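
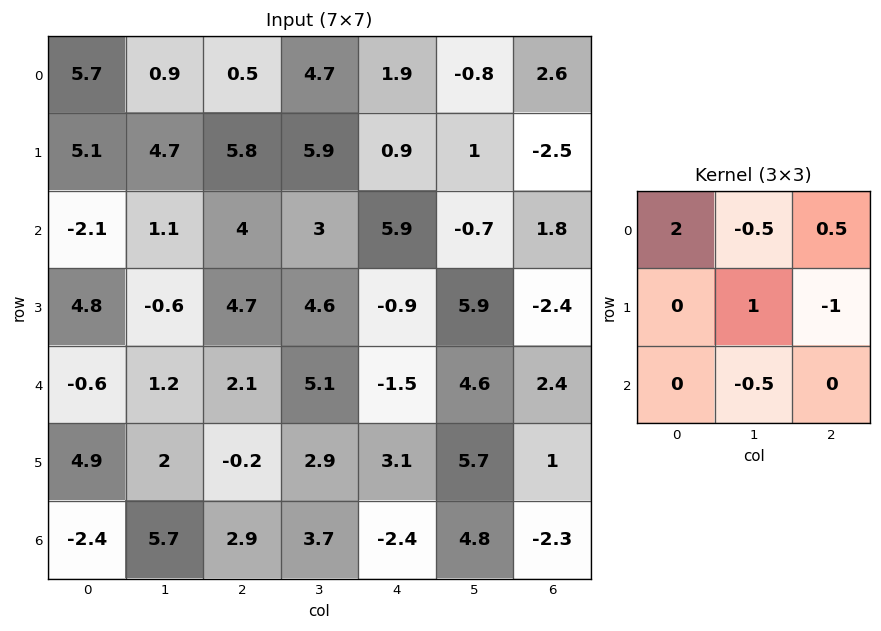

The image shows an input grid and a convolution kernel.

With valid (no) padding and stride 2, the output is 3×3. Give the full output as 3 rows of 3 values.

Output[0,0]: The receptive field on the input at this output position is [5.7 0.9 0.5 / 5.1 4.7 5.8 / -2.1 1.1 4]. Elementwise product with the kernel and sum: 5.7·2 + 0.9·-0.5 + 0.5·0.5 + 4.7·1 + 5.8·-1 + 1.1·-0.5.

9.55 3.1 9.35
-8.65 12.4 19.05
-1.4 -1.15 -1.8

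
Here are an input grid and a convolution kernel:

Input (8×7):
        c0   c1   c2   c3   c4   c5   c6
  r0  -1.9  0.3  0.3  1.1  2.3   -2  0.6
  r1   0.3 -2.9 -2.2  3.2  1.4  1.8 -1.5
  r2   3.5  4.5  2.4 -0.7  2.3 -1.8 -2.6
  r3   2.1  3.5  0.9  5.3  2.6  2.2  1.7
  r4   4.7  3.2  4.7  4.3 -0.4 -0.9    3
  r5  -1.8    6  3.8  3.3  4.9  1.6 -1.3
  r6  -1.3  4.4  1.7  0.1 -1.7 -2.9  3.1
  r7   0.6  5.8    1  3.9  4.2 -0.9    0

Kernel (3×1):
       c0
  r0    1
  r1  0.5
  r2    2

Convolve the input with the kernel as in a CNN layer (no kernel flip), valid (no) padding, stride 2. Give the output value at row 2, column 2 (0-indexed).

The receptive field on the input at this output position is [-0.4 / 4.9 / -1.7]. Elementwise product with the kernel and sum: -0.4·1 + 4.9·0.5 + -1.7·2.

-1.35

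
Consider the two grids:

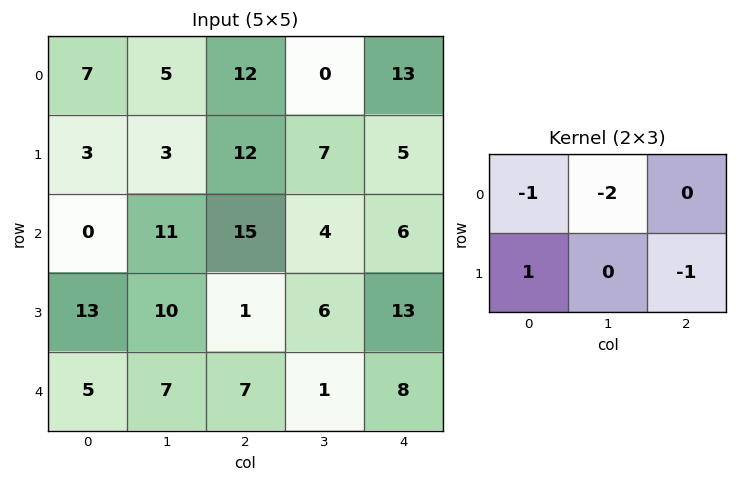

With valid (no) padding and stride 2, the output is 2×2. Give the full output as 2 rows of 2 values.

Output[0,0]: The receptive field on the input at this output position is [7 5 12 / 3 3 12]. Elementwise product with the kernel and sum: 7·-1 + 5·-2 + 3·1 + 12·-1.
Output[0,1]: The receptive field on the input at this output position is [12 0 13 / 12 7 5]. Elementwise product with the kernel and sum: 12·-1 + 0·-2 + 12·1 + 5·-1.

-26 -5
-10 -35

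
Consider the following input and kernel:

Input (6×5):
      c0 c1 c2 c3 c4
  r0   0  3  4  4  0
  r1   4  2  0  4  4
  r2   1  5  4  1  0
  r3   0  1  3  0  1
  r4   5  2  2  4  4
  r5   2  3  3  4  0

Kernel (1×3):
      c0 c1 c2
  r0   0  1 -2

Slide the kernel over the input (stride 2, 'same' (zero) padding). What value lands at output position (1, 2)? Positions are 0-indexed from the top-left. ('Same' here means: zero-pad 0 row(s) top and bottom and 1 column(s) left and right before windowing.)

The receptive field on the zero-padded input at this output position is [1 0 0]. Elementwise product with the kernel and sum: 0·1 + 0·-2.

0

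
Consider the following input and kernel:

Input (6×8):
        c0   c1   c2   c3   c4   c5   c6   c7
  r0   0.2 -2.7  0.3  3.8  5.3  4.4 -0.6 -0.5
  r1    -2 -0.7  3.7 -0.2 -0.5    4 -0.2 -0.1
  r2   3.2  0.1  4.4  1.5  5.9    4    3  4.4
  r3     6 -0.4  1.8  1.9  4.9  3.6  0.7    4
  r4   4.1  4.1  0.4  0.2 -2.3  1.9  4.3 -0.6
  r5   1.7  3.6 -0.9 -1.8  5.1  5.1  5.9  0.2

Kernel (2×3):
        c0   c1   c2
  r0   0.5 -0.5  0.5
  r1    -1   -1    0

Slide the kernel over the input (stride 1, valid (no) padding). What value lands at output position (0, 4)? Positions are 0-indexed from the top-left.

-3.35

The receptive field on the input at this output position is [5.3 4.4 -0.6 / -0.5 4 -0.2]. Elementwise product with the kernel and sum: 5.3·0.5 + 4.4·-0.5 + -0.6·0.5 + -0.5·-1 + 4·-1.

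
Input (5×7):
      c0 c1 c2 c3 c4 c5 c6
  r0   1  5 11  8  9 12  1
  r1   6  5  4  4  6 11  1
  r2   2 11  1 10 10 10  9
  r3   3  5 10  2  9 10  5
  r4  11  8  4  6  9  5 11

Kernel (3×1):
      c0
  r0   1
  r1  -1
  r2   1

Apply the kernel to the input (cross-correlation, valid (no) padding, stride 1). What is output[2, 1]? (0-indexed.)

The receptive field on the input at this output position is [11 / 5 / 8]. Elementwise product with the kernel and sum: 11·1 + 5·-1 + 8·1.

14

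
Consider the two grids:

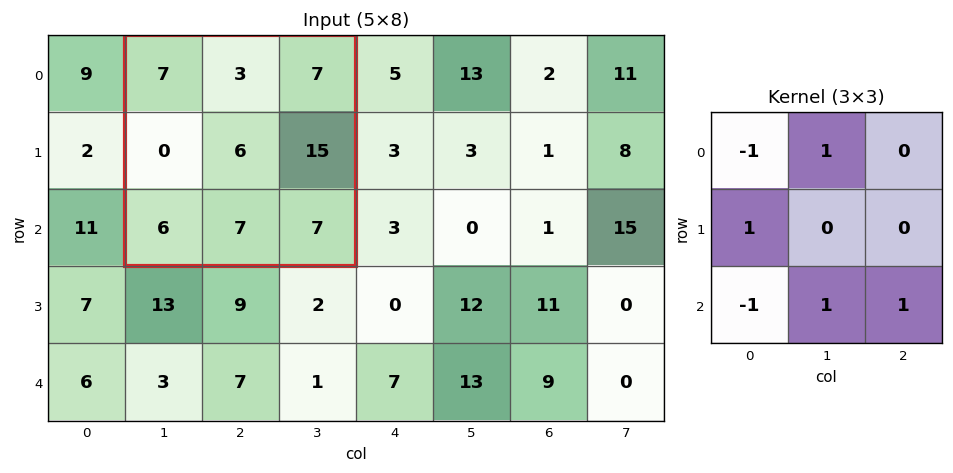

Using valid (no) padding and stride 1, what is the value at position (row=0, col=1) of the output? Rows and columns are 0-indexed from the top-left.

The receptive field on the input at this output position is [7 3 7 / 0 6 15 / 6 7 7]. Elementwise product with the kernel and sum: 7·-1 + 3·1 + 0·1 + 6·-1 + 7·1 + 7·1.

4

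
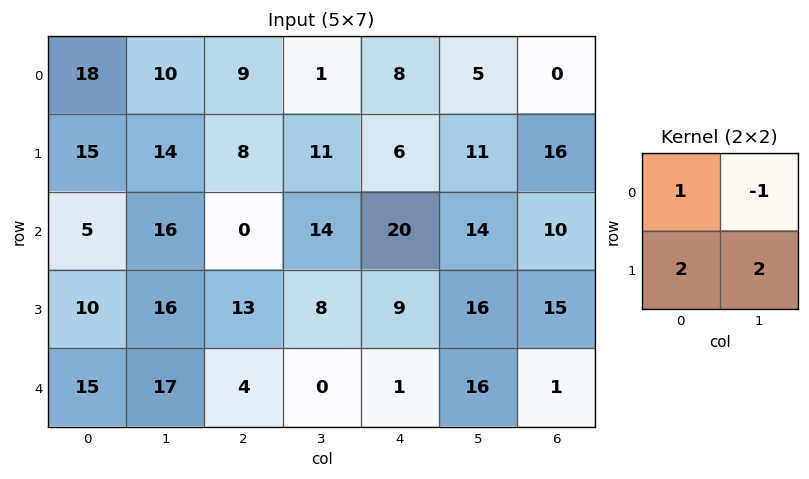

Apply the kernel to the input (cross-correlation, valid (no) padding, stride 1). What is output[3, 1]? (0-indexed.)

45

The receptive field on the input at this output position is [16 13 / 17 4]. Elementwise product with the kernel and sum: 16·1 + 13·-1 + 17·2 + 4·2.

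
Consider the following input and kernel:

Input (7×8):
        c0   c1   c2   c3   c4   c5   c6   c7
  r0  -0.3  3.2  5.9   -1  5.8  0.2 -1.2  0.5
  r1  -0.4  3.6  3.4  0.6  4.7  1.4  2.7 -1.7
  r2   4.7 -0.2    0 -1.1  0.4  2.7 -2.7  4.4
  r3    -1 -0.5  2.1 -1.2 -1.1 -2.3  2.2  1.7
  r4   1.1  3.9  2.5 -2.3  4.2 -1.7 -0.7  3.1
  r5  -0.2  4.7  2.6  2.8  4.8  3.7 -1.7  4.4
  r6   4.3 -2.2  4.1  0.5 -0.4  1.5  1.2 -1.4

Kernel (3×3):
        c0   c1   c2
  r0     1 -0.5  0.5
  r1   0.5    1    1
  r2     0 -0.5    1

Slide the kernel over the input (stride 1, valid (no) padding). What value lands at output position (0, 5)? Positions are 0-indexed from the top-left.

The receptive field on the input at this output position is [0.2 -1.2 0.5 / 1.4 2.7 -1.7 / 2.7 -2.7 4.4]. Elementwise product with the kernel and sum: 0.2·1 + -1.2·-0.5 + 0.5·0.5 + 1.4·0.5 + 2.7·1 + -1.7·1 + -2.7·-0.5 + 4.4·1.

8.5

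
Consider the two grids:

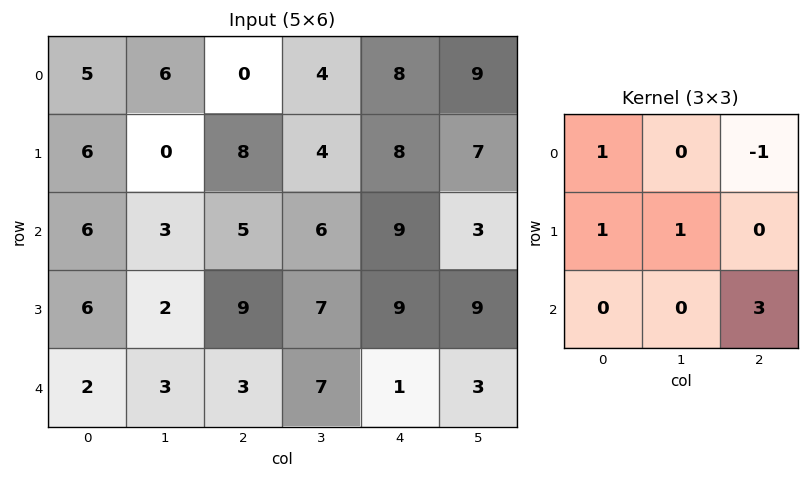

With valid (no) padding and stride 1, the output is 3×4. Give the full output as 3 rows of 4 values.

26 28 31 16
34 25 38 39
18 29 15 28

Output[0,0]: The receptive field on the input at this output position is [5 6 0 / 6 0 8 / 6 3 5]. Elementwise product with the kernel and sum: 5·1 + 0·-1 + 6·1 + 0·1 + 5·3.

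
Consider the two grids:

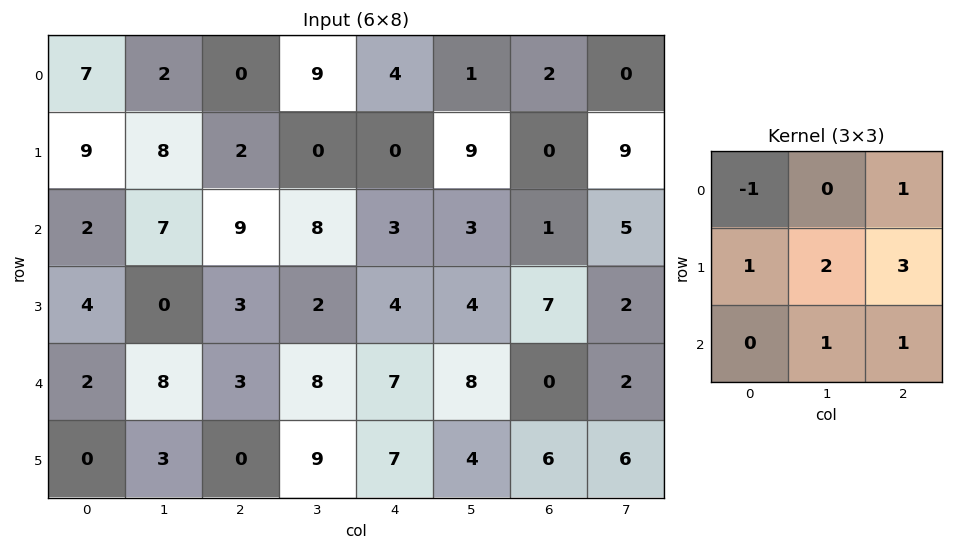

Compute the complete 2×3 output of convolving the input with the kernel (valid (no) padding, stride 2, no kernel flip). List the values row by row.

Output[0,0]: The receptive field on the input at this output position is [7 2 0 / 9 8 2 / 2 7 9]. Elementwise product with the kernel and sum: 7·-1 + 0·1 + 9·1 + 8·2 + 2·3 + 7·1 + 9·1.
Output[0,1]: The receptive field on the input at this output position is [0 9 4 / 2 0 0 / 9 8 3]. Elementwise product with the kernel and sum: 0·-1 + 4·1 + 2·1 + 0·2 + 0·3 + 8·1 + 3·1.

40 17 20
31 28 39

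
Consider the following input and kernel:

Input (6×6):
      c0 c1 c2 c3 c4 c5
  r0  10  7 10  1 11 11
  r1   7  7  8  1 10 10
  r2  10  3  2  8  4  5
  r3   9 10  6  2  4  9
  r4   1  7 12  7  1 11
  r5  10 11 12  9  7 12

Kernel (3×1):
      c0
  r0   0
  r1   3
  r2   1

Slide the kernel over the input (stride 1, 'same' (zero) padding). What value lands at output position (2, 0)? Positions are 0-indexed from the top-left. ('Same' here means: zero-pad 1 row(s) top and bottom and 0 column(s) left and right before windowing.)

The receptive field on the zero-padded input at this output position is [7 / 10 / 9]. Elementwise product with the kernel and sum: 10·3 + 9·1.

39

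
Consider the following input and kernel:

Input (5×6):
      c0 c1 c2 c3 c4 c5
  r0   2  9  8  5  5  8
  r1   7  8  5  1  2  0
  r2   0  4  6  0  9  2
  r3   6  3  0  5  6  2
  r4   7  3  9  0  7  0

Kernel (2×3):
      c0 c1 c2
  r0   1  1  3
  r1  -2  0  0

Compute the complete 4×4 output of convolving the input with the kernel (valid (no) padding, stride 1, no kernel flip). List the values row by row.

21 16 18 32
30 8 0 3
10 4 33 5
-5 12 5 17

Output[0,0]: The receptive field on the input at this output position is [2 9 8 / 7 8 5]. Elementwise product with the kernel and sum: 2·1 + 9·1 + 8·3 + 7·-2.
Output[0,1]: The receptive field on the input at this output position is [9 8 5 / 8 5 1]. Elementwise product with the kernel and sum: 9·1 + 8·1 + 5·3 + 8·-2.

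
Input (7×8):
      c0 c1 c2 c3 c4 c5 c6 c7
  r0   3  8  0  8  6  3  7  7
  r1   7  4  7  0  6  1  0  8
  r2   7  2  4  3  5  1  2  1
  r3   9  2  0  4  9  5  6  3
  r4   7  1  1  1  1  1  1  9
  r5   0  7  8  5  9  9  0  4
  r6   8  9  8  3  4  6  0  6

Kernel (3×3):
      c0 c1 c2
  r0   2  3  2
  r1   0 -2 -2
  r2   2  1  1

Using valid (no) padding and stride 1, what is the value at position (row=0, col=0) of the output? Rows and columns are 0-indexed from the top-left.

The receptive field on the input at this output position is [3 8 0 / 7 4 7 / 7 2 4]. Elementwise product with the kernel and sum: 3·2 + 8·3 + 0·2 + 4·-2 + 7·-2 + 7·2 + 2·1 + 4·1.

28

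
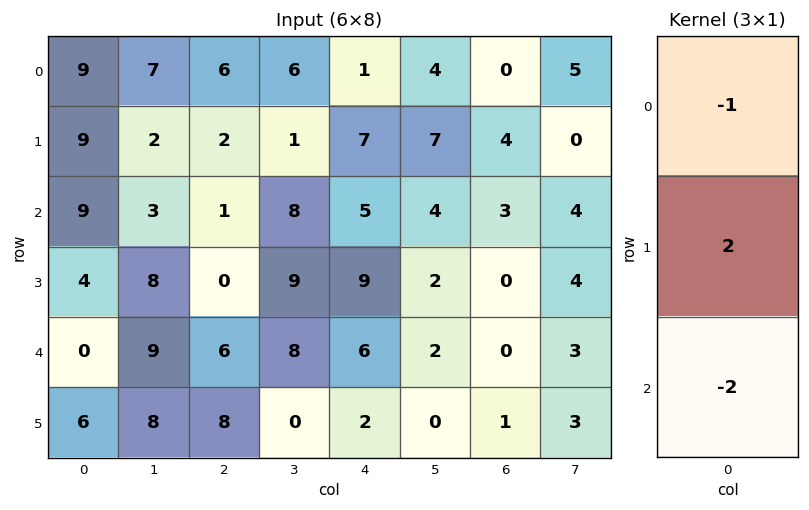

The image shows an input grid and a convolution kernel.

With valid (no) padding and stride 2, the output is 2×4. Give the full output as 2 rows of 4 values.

Output[0,0]: The receptive field on the input at this output position is [9 / 9 / 9]. Elementwise product with the kernel and sum: 9·-1 + 9·2 + 9·-2.

-9 -4 3 2
-1 -13 1 -3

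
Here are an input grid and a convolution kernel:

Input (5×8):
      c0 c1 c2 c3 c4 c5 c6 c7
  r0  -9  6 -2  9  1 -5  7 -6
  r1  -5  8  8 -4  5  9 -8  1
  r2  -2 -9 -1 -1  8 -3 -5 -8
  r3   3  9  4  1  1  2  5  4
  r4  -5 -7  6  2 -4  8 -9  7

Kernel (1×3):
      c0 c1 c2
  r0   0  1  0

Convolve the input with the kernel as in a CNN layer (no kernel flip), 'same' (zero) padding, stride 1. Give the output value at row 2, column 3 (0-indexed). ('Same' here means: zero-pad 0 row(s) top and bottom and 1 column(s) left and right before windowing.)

The receptive field on the zero-padded input at this output position is [-1 -1 8]. Elementwise product with the kernel and sum: -1·1.

-1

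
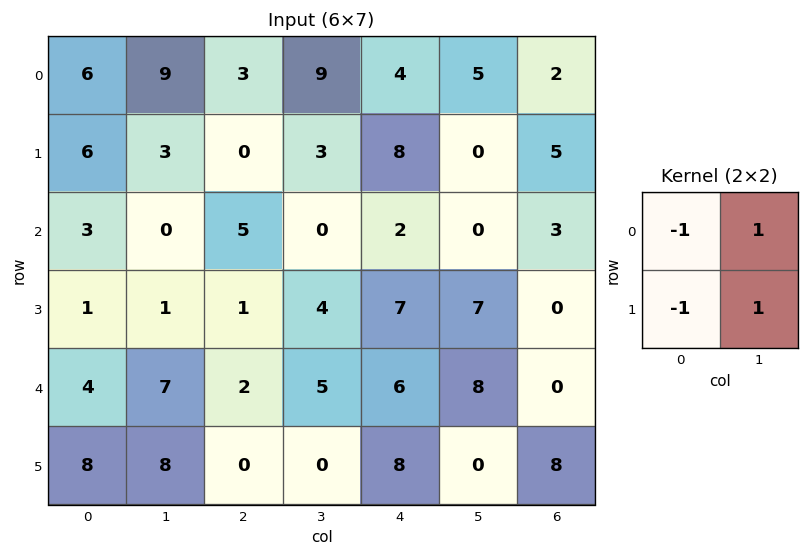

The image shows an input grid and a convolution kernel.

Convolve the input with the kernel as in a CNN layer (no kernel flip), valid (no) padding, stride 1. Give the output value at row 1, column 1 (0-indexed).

2

The receptive field on the input at this output position is [3 0 / 0 5]. Elementwise product with the kernel and sum: 3·-1 + 0·1 + 0·-1 + 5·1.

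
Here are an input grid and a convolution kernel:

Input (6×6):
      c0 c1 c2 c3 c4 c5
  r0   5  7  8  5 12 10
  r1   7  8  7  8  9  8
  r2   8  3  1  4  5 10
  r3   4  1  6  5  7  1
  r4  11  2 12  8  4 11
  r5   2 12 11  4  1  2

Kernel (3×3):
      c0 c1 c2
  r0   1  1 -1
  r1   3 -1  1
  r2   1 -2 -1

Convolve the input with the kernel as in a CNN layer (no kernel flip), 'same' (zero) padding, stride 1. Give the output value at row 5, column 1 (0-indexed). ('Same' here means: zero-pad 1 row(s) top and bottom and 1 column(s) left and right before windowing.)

The receptive field on the zero-padded input at this output position is [11 2 12 / 2 12 11 / 0 0 0]. Elementwise product with the kernel and sum: 11·1 + 2·1 + 12·-1 + 2·3 + 12·-1 + 11·1 + 0·1 + 0·-2 + 0·-1.

6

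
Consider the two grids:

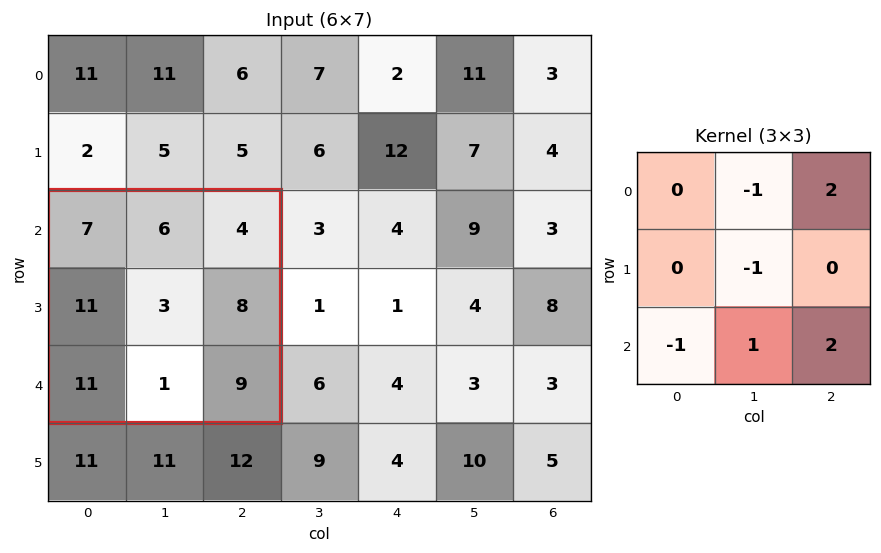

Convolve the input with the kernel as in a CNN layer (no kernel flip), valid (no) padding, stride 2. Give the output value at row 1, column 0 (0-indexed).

7

The receptive field on the input at this output position is [7 6 4 / 11 3 8 / 11 1 9]. Elementwise product with the kernel and sum: 6·-1 + 4·2 + 3·-1 + 11·-1 + 1·1 + 9·2.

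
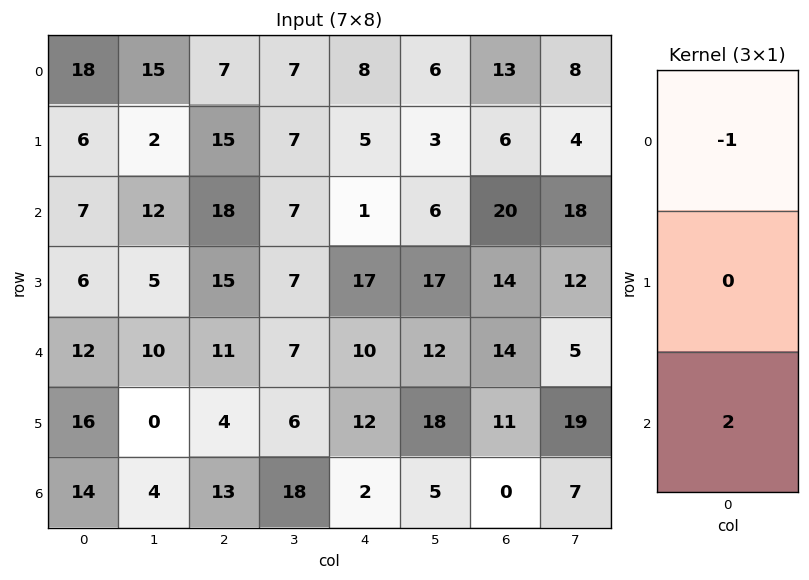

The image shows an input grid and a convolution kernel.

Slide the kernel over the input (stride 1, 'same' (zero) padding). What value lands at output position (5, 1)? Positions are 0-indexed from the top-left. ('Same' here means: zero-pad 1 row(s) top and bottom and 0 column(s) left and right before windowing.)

The receptive field on the zero-padded input at this output position is [10 / 0 / 4]. Elementwise product with the kernel and sum: 10·-1 + 4·2.

-2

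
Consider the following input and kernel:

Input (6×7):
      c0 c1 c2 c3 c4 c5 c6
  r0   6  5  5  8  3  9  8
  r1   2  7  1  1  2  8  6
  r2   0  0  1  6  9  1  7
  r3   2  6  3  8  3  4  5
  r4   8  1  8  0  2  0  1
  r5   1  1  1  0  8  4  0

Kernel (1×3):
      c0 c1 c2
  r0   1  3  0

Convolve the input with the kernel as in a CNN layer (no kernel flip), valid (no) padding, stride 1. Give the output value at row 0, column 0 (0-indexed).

The receptive field on the input at this output position is [6 5 5]. Elementwise product with the kernel and sum: 6·1 + 5·3.

21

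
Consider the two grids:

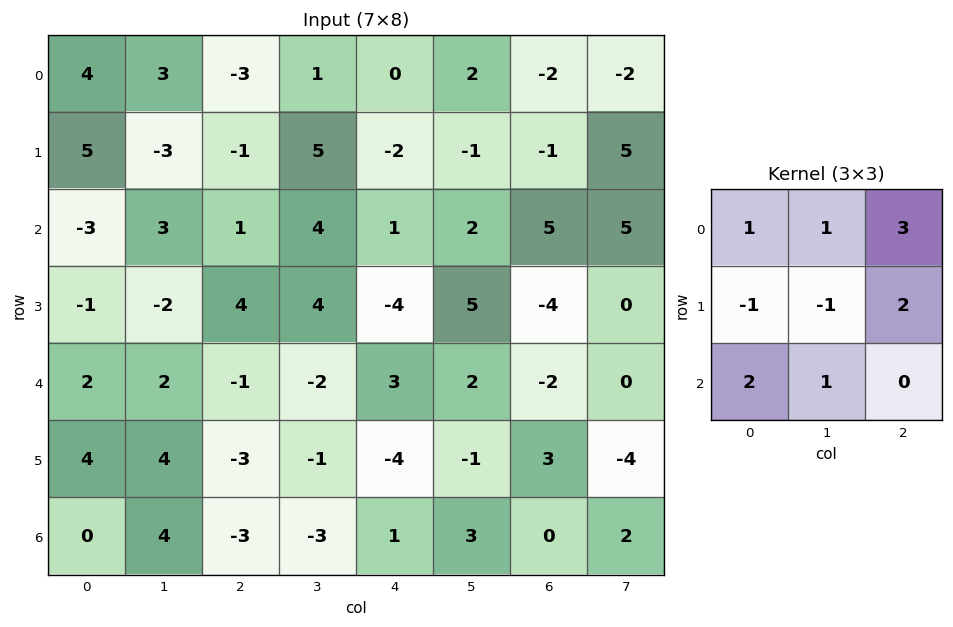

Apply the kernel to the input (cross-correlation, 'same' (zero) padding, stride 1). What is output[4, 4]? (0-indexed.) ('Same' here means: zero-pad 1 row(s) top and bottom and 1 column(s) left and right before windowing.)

12

The receptive field on the zero-padded input at this output position is [4 -4 5 / -2 3 2 / -1 -4 -1]. Elementwise product with the kernel and sum: 4·1 + -4·1 + 5·3 + -2·-1 + 3·-1 + 2·2 + -1·2 + -4·1.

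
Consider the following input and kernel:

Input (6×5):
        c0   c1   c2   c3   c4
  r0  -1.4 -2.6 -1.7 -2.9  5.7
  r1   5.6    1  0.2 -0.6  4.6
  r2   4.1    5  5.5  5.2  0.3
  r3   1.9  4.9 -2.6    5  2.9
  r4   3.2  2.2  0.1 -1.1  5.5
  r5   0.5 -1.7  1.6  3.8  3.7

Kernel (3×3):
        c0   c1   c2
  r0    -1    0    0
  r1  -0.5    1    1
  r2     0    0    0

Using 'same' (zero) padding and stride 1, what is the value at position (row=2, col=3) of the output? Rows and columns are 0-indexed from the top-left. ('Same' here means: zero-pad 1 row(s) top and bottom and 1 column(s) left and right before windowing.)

The receptive field on the zero-padded input at this output position is [0.2 -0.6 4.6 / 5.5 5.2 0.3 / -2.6 5 2.9]. Elementwise product with the kernel and sum: 0.2·-1 + 5.5·-0.5 + 5.2·1 + 0.3·1.

2.55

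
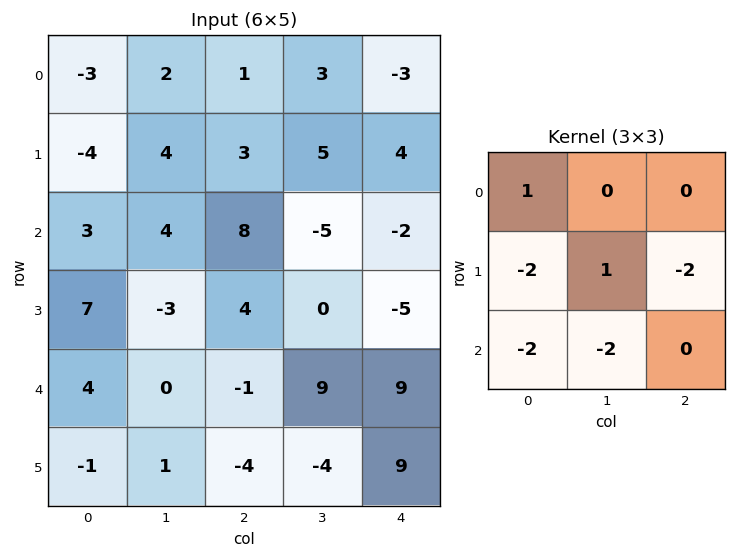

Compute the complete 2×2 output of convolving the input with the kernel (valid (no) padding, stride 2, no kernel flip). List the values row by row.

Output[0,0]: The receptive field on the input at this output position is [-3 2 1 / -4 4 3 / 3 4 8]. Elementwise product with the kernel and sum: -3·1 + -4·-2 + 4·1 + 3·-2 + 3·-2 + 4·-2.

-11 -14
-30 -6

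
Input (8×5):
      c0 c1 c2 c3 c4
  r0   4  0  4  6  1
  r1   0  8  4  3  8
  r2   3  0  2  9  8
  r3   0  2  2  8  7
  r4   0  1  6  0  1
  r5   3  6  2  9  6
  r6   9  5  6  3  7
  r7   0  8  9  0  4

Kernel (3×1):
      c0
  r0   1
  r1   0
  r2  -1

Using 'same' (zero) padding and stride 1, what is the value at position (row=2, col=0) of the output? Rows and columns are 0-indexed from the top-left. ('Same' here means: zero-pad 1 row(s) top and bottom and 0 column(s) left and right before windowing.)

0

The receptive field on the zero-padded input at this output position is [0 / 3 / 0]. Elementwise product with the kernel and sum: 0·1 + 0·-1.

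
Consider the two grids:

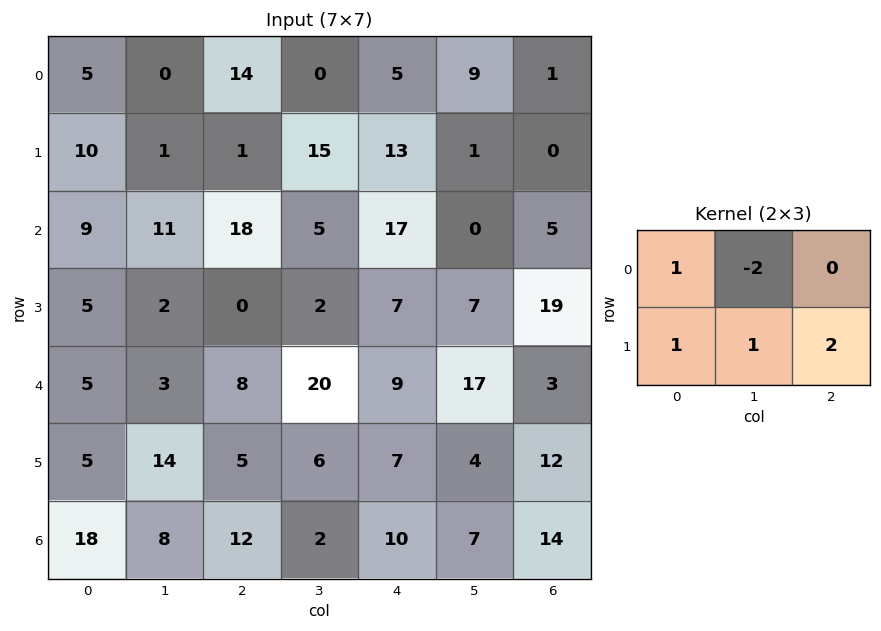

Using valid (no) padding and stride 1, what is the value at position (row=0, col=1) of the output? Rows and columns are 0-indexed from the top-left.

The receptive field on the input at this output position is [0 14 0 / 1 1 15]. Elementwise product with the kernel and sum: 0·1 + 14·-2 + 1·1 + 1·1 + 15·2.

4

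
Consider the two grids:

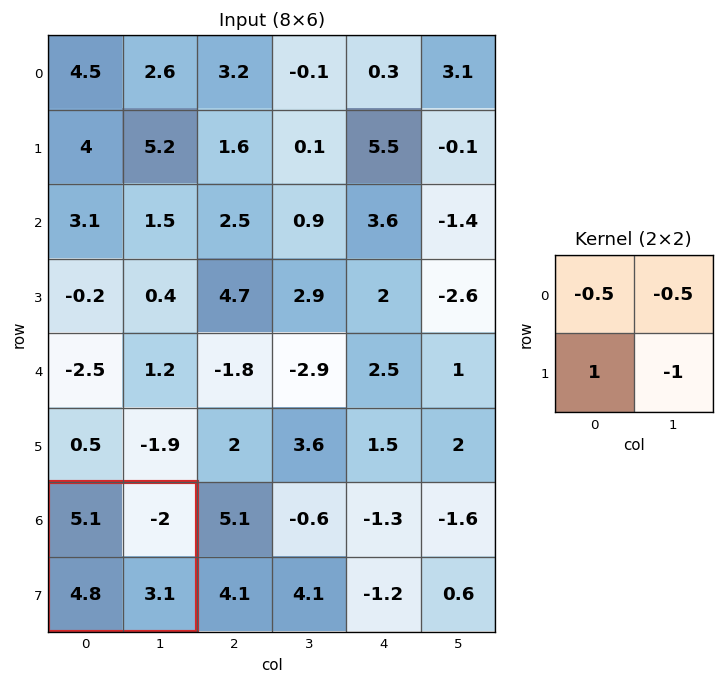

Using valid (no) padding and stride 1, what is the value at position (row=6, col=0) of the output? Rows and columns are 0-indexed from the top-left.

The receptive field on the input at this output position is [5.1 -2 / 4.8 3.1]. Elementwise product with the kernel and sum: 5.1·-0.5 + -2·-0.5 + 4.8·1 + 3.1·-1.

0.15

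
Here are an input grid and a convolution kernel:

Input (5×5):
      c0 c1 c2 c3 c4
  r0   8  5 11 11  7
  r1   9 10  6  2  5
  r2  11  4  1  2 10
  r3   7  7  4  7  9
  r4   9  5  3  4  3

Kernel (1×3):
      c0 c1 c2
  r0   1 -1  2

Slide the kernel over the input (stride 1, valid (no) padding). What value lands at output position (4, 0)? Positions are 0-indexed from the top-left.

10

The receptive field on the input at this output position is [9 5 3]. Elementwise product with the kernel and sum: 9·1 + 5·-1 + 3·2.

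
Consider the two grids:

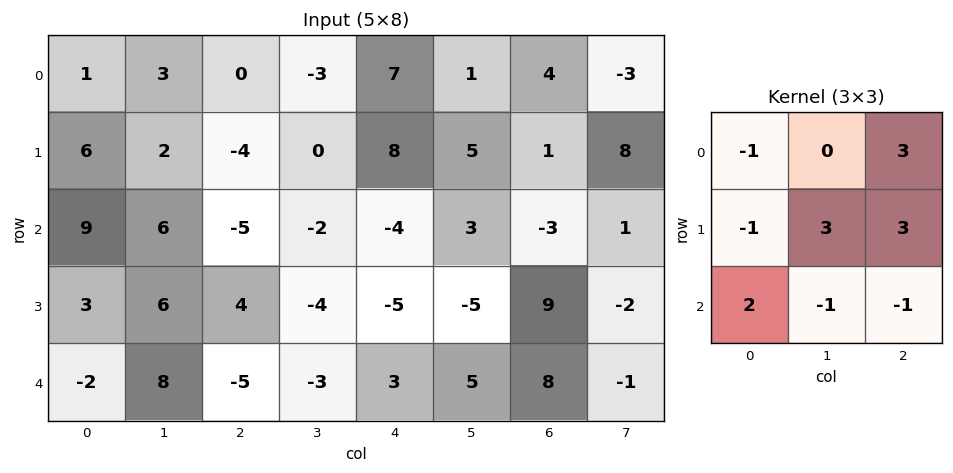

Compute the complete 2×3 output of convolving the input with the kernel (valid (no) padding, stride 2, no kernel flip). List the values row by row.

Output[0,0]: The receptive field on the input at this output position is [1 3 0 / 6 2 -4 / 9 6 -5]. Elementwise product with the kernel and sum: 1·-1 + 0·3 + 6·-1 + 2·3 + -4·3 + 9·2 + 6·-1 + -5·-1.

4 45 7
-4 -48 5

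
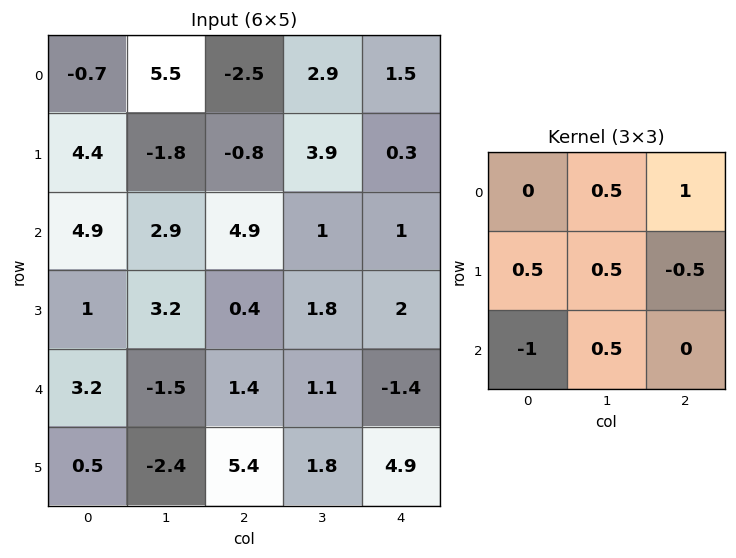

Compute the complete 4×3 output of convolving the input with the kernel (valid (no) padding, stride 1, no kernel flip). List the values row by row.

-1.5 -2.05 -0.05
0.35 3.9 5.2
4.3 6.55 0.75
0.45 6.5 0.35

Output[0,0]: The receptive field on the input at this output position is [-0.7 5.5 -2.5 / 4.4 -1.8 -0.8 / 4.9 2.9 4.9]. Elementwise product with the kernel and sum: 5.5·0.5 + -2.5·1 + 4.4·0.5 + -1.8·0.5 + -0.8·-0.5 + 4.9·-1 + 2.9·0.5.
Output[0,1]: The receptive field on the input at this output position is [5.5 -2.5 2.9 / -1.8 -0.8 3.9 / 2.9 4.9 1]. Elementwise product with the kernel and sum: -2.5·0.5 + 2.9·1 + -1.8·0.5 + -0.8·0.5 + 3.9·-0.5 + 2.9·-1 + 4.9·0.5.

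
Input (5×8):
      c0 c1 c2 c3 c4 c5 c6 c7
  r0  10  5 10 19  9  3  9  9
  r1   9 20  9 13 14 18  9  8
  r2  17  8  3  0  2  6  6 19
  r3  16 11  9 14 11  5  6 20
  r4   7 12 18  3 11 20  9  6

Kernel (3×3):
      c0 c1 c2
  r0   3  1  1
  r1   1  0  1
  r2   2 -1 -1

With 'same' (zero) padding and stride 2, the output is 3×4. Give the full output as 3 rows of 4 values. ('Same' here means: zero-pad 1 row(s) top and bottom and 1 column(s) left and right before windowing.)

-24 42 16 31
10 89 89 80
39 71 81 67

Output[0,0]: The receptive field on the zero-padded input at this output position is [0 0 0 / 0 10 5 / 0 9 20]. Elementwise product with the kernel and sum: 0·3 + 0·1 + 0·1 + 0·1 + 5·1 + 0·2 + 9·-1 + 20·-1.
Output[0,1]: The receptive field on the zero-padded input at this output position is [0 0 0 / 5 10 19 / 20 9 13]. Elementwise product with the kernel and sum: 0·3 + 0·1 + 0·1 + 5·1 + 19·1 + 20·2 + 9·-1 + 13·-1.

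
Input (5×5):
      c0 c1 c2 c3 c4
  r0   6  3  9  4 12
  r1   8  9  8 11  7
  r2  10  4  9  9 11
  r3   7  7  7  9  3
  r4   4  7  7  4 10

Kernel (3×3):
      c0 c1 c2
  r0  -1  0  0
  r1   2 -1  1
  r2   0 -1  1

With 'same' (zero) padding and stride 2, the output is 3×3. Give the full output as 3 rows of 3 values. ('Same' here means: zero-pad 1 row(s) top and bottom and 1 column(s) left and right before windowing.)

Output[0,0]: The receptive field on the zero-padded input at this output position is [0 0 0 / 0 6 3 / 0 8 9]. Elementwise product with the kernel and sum: 0·-1 + 0·2 + 6·-1 + 3·1 + 8·-1 + 9·1.
Output[0,1]: The receptive field on the zero-padded input at this output position is [0 0 0 / 3 9 4 / 9 8 11]. Elementwise product with the kernel and sum: 0·-1 + 3·2 + 9·-1 + 4·1 + 8·-1 + 11·1.

-2 4 -11
-6 1 -7
3 4 -11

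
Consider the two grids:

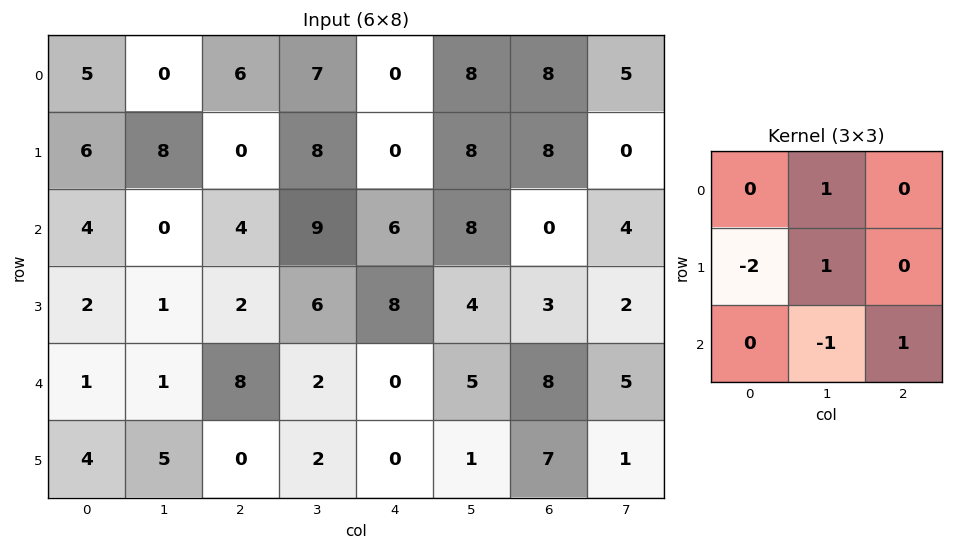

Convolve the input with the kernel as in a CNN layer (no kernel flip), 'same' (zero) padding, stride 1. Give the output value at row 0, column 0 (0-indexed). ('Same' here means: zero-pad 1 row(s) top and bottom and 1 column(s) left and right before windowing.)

7

The receptive field on the zero-padded input at this output position is [0 0 0 / 0 5 0 / 0 6 8]. Elementwise product with the kernel and sum: 0·1 + 0·-2 + 5·1 + 6·-1 + 8·1.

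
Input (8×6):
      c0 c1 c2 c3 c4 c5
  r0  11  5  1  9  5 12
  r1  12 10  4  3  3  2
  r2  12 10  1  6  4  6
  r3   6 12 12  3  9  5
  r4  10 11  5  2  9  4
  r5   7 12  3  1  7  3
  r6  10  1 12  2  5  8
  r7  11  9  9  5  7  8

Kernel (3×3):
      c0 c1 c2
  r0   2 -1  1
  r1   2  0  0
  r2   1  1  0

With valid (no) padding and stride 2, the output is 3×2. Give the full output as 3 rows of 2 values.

Output[0,0]: The receptive field on the input at this output position is [11 5 1 / 12 10 4 / 12 10 1]. Elementwise product with the kernel and sum: 11·2 + 5·-1 + 1·1 + 12·2 + 12·1 + 10·1.
Output[0,1]: The receptive field on the input at this output position is [1 9 5 / 4 3 3 / 1 6 4]. Elementwise product with the kernel and sum: 1·2 + 9·-1 + 5·1 + 4·2 + 1·1 + 6·1.

64 13
48 31
39 37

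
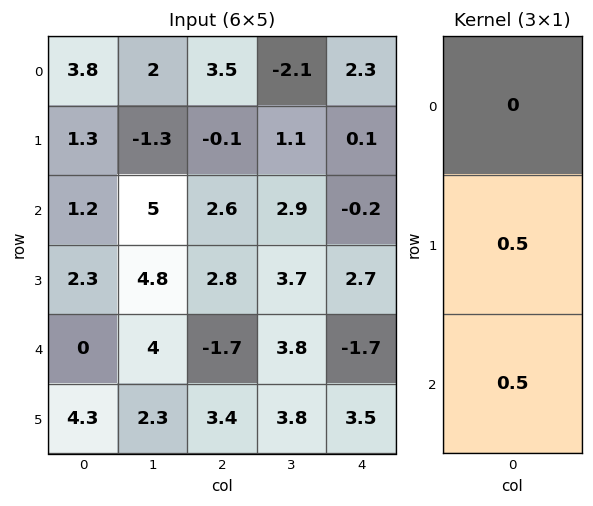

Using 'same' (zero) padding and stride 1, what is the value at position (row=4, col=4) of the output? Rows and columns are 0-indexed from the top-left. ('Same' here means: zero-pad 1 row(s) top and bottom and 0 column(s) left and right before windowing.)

0.9

The receptive field on the zero-padded input at this output position is [2.7 / -1.7 / 3.5]. Elementwise product with the kernel and sum: -1.7·0.5 + 3.5·0.5.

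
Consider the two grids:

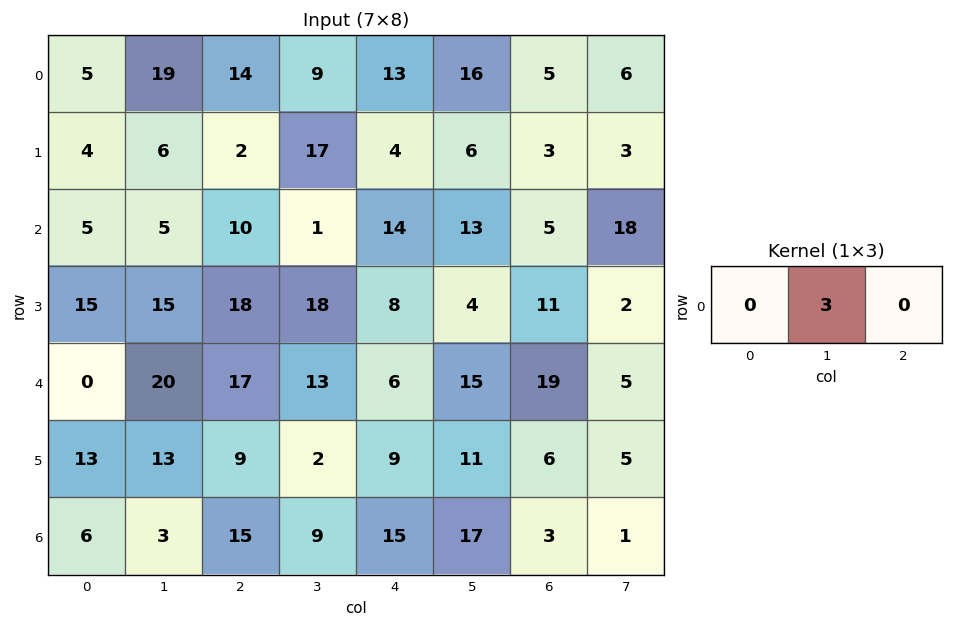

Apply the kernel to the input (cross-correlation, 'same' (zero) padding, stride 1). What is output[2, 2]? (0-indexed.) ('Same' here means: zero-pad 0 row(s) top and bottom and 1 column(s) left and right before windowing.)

The receptive field on the zero-padded input at this output position is [5 10 1]. Elementwise product with the kernel and sum: 10·3.

30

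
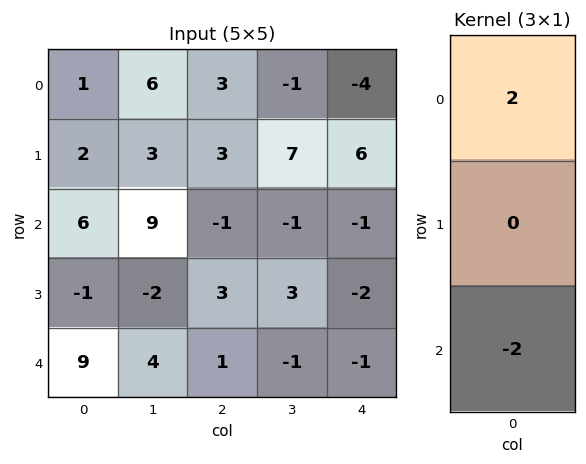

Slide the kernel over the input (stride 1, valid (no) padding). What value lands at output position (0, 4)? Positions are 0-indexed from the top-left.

-6

The receptive field on the input at this output position is [-4 / 6 / -1]. Elementwise product with the kernel and sum: -4·2 + -1·-2.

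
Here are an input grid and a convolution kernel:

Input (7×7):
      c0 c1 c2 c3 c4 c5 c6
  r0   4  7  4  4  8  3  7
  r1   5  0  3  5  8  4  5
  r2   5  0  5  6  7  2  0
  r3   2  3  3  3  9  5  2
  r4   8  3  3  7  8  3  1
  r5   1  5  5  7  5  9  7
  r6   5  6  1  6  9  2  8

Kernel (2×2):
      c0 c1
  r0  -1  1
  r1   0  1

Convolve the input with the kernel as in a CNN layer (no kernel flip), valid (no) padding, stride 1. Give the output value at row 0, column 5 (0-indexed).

9

The receptive field on the input at this output position is [3 7 / 4 5]. Elementwise product with the kernel and sum: 3·-1 + 7·1 + 5·1.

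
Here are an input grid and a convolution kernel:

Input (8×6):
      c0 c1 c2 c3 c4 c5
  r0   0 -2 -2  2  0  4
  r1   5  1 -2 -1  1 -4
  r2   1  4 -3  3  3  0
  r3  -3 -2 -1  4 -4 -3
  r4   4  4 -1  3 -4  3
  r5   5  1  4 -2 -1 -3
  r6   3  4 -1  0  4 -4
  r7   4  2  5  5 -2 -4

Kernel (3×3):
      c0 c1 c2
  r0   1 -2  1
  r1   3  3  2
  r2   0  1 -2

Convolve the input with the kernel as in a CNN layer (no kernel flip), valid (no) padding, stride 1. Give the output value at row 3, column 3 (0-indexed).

The receptive field on the input at this output position is [4 -4 -3 / 3 -4 3 / -2 -1 -3]. Elementwise product with the kernel and sum: 4·1 + -4·-2 + -3·1 + 3·3 + -4·3 + 3·2 + -1·1 + -3·-2.

17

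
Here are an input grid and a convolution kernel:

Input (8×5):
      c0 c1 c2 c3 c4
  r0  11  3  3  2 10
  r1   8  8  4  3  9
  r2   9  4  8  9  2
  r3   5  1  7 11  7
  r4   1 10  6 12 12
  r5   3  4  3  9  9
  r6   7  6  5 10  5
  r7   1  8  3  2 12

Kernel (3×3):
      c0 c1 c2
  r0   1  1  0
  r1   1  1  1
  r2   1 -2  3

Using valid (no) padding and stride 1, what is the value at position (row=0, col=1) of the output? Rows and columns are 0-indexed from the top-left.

36

The receptive field on the input at this output position is [3 3 2 / 8 4 3 / 4 8 9]. Elementwise product with the kernel and sum: 3·1 + 3·1 + 8·1 + 4·1 + 3·1 + 4·1 + 8·-2 + 9·3.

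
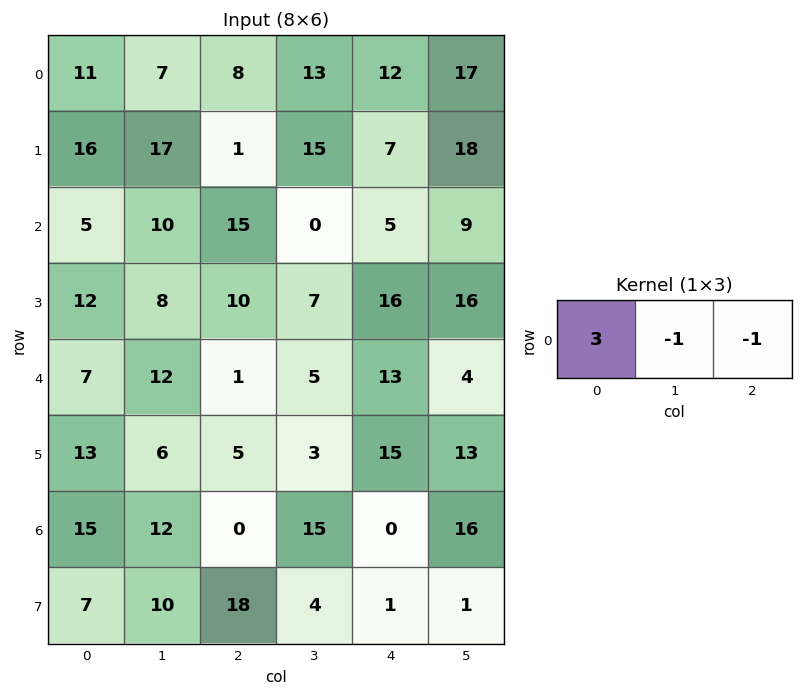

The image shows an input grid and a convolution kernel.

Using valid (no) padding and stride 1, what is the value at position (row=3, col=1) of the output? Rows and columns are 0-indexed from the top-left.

7

The receptive field on the input at this output position is [8 10 7]. Elementwise product with the kernel and sum: 8·3 + 10·-1 + 7·-1.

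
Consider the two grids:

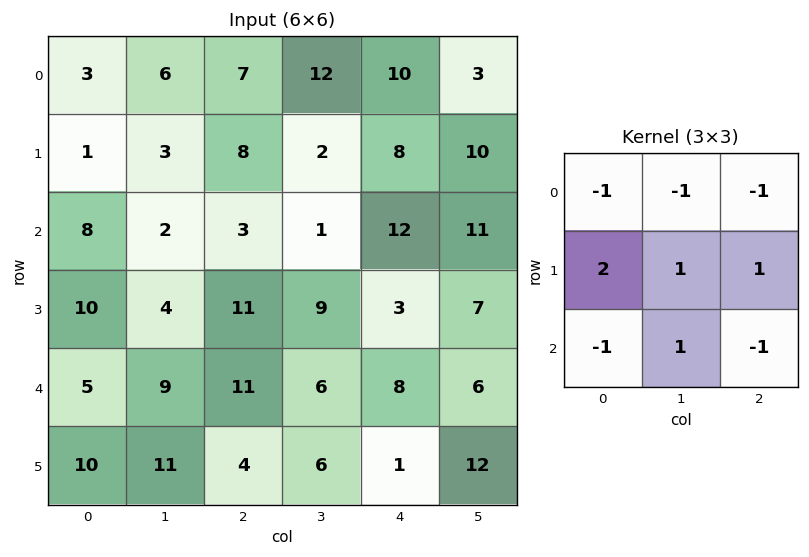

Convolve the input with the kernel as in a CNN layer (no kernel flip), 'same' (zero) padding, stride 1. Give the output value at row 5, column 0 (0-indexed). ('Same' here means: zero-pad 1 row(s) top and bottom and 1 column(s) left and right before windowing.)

The receptive field on the zero-padded input at this output position is [0 5 9 / 0 10 11 / 0 0 0]. Elementwise product with the kernel and sum: 0·-1 + 5·-1 + 9·-1 + 0·2 + 10·1 + 11·1 + 0·-1 + 0·1 + 0·-1.

7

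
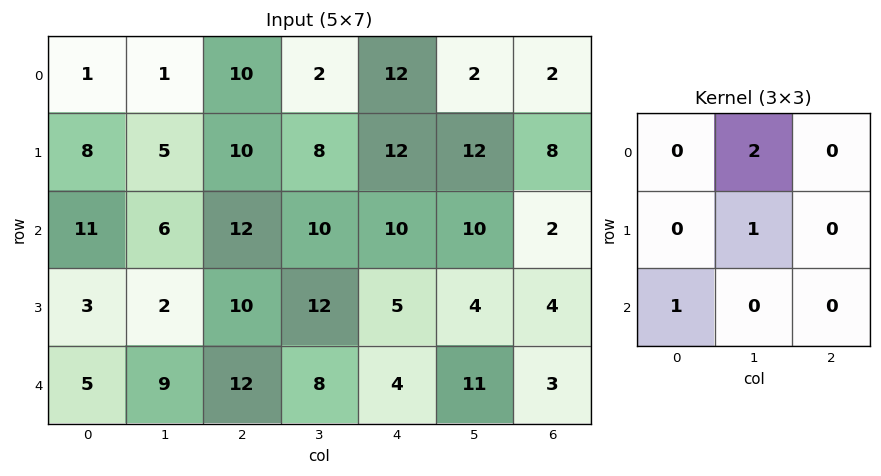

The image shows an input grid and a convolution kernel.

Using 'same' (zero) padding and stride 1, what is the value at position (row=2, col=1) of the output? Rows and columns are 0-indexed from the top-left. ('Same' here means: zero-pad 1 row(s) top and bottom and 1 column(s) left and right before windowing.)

The receptive field on the zero-padded input at this output position is [8 5 10 / 11 6 12 / 3 2 10]. Elementwise product with the kernel and sum: 5·2 + 6·1 + 3·1.

19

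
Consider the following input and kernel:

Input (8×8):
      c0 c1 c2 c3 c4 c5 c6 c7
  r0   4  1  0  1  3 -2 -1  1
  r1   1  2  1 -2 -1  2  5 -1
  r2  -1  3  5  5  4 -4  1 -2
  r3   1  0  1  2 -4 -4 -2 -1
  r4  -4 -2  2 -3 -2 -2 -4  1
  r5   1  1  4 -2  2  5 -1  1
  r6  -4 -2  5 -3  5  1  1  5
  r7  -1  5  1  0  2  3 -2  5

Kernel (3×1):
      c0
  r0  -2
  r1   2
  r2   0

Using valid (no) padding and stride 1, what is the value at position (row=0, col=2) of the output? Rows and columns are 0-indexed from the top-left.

The receptive field on the input at this output position is [0 / 1 / 5]. Elementwise product with the kernel and sum: 0·-2 + 1·2.

2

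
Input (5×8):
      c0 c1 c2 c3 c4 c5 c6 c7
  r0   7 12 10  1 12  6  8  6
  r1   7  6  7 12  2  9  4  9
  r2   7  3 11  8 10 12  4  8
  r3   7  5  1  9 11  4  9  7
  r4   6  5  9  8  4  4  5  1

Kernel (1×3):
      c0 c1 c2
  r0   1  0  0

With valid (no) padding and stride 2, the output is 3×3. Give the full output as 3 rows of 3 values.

7 10 12
7 11 10
6 9 4

Output[0,0]: The receptive field on the input at this output position is [7 12 10]. Elementwise product with the kernel and sum: 7·1.
Output[0,1]: The receptive field on the input at this output position is [10 1 12]. Elementwise product with the kernel and sum: 10·1.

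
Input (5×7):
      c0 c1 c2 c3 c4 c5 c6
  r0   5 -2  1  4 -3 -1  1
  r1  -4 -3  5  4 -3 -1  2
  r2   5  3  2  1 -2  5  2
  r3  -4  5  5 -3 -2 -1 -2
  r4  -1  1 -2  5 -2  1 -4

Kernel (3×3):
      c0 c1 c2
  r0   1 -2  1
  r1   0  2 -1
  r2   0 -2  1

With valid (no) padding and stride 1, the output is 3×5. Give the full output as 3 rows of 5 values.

-5 3 -3 13 -12
6 -19 2 3 9
2 22 -18 12 -16

Output[0,0]: The receptive field on the input at this output position is [5 -2 1 / -4 -3 5 / 5 3 2]. Elementwise product with the kernel and sum: 5·1 + -2·-2 + 1·1 + -3·2 + 5·-1 + 3·-2 + 2·1.
Output[0,1]: The receptive field on the input at this output position is [-2 1 4 / -3 5 4 / 3 2 1]. Elementwise product with the kernel and sum: -2·1 + 1·-2 + 4·1 + 5·2 + 4·-1 + 2·-2 + 1·1.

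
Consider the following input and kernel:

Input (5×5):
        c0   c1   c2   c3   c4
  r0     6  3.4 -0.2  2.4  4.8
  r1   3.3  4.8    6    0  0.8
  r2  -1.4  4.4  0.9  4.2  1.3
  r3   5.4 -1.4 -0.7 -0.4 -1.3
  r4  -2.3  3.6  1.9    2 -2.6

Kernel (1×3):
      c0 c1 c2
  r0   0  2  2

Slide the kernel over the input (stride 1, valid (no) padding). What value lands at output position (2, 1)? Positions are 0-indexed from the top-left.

The receptive field on the input at this output position is [4.4 0.9 4.2]. Elementwise product with the kernel and sum: 0.9·2 + 4.2·2.

10.2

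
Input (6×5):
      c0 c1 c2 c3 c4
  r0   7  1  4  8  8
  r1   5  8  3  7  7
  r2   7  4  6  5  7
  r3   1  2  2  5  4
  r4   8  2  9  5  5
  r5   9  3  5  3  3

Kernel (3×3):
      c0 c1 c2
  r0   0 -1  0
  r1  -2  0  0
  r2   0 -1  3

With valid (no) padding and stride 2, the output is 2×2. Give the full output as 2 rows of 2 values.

Output[0,0]: The receptive field on the input at this output position is [7 1 4 / 5 8 3 / 7 4 6]. Elementwise product with the kernel and sum: 1·-1 + 5·-2 + 4·-1 + 6·3.

3 2
19 1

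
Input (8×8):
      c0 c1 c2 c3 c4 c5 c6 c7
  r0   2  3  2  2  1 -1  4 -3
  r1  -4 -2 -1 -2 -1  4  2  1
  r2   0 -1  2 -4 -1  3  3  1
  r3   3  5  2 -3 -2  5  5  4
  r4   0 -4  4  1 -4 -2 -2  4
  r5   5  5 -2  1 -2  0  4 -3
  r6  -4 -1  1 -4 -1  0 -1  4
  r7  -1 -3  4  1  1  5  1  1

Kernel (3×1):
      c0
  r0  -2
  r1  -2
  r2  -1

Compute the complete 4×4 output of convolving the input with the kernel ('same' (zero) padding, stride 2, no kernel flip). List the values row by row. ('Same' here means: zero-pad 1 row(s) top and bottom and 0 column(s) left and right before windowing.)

Output[0,0]: The receptive field on the zero-padded input at this output position is [0 / 2 / -4]. Elementwise product with the kernel and sum: 0·-2 + 2·-2 + -4·-1.
Output[0,1]: The receptive field on the zero-padded input at this output position is [0 / 2 / -1]. Elementwise product with the kernel and sum: 0·-2 + 2·-2 + -1·-1.

0 -3 -1 -10
5 -4 6 -15
-11 -10 14 -10
-1 -2 5 -7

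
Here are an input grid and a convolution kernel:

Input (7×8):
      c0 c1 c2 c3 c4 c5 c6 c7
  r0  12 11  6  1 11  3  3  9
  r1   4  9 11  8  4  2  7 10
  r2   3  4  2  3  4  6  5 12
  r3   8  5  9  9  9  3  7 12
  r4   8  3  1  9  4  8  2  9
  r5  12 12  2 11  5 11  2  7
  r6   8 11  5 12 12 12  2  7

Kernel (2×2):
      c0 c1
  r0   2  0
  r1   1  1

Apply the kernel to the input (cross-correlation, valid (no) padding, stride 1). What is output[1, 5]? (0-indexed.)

The receptive field on the input at this output position is [2 7 / 6 5]. Elementwise product with the kernel and sum: 2·2 + 6·1 + 5·1.

15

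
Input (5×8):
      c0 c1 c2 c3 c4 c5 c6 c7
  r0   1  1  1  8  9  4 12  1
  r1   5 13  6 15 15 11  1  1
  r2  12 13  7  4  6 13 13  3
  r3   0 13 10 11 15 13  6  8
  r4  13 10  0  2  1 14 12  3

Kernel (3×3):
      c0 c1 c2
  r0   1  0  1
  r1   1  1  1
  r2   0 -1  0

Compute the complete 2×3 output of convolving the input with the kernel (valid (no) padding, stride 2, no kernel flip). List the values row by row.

Output[0,0]: The receptive field on the input at this output position is [1 1 1 / 5 13 6 / 12 13 7]. Elementwise product with the kernel and sum: 1·1 + 1·1 + 5·1 + 13·1 + 6·1 + 13·-1.

13 42 35
32 47 39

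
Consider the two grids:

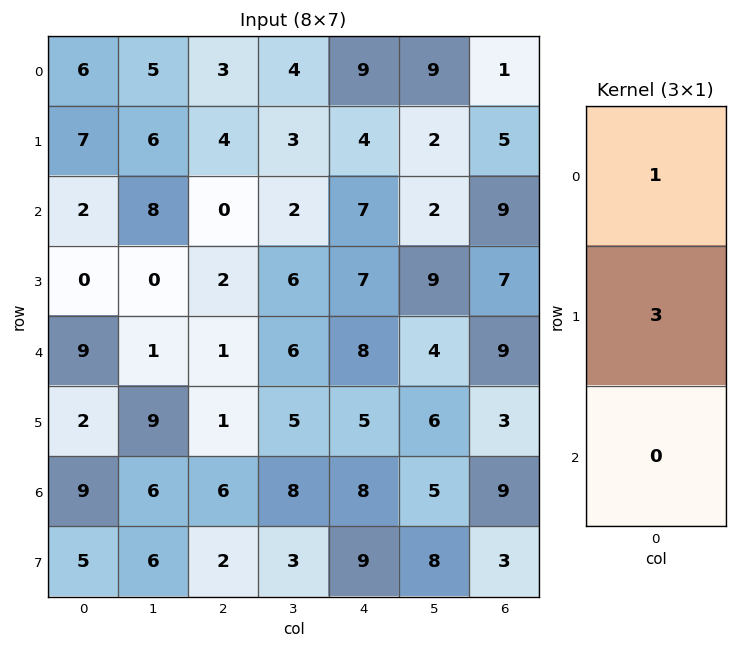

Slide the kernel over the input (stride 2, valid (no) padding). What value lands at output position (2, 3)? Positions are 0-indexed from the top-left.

18

The receptive field on the input at this output position is [9 / 3 / 9]. Elementwise product with the kernel and sum: 9·1 + 3·3.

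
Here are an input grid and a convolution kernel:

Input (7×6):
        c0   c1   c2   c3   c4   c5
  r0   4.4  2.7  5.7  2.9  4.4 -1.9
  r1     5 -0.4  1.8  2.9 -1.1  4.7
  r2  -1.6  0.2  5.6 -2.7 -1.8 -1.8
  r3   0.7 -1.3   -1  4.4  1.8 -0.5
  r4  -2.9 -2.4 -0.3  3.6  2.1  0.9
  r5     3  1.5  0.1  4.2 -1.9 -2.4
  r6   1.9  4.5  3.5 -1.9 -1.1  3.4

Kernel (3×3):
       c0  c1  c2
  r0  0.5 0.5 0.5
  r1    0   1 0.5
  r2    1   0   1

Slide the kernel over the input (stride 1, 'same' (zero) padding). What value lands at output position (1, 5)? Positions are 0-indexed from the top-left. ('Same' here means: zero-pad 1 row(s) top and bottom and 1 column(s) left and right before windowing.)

The receptive field on the zero-padded input at this output position is [4.4 -1.9 0 / -1.1 4.7 0 / -1.8 -1.8 0]. Elementwise product with the kernel and sum: 4.4·0.5 + -1.9·0.5 + 0·0.5 + 4.7·1 + 0·0.5 + -1.8·1 + 0·1.

4.15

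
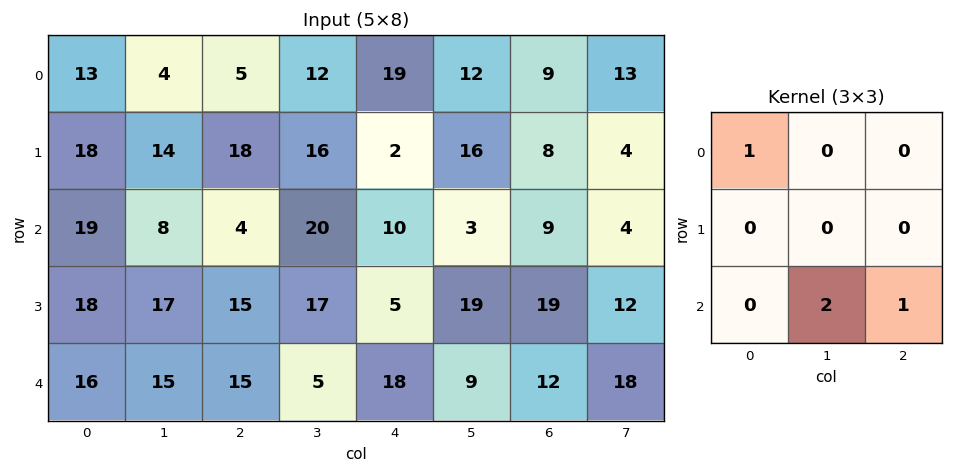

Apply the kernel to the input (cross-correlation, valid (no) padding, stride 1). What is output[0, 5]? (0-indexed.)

The receptive field on the input at this output position is [12 9 13 / 16 8 4 / 3 9 4]. Elementwise product with the kernel and sum: 12·1 + 9·2 + 4·1.

34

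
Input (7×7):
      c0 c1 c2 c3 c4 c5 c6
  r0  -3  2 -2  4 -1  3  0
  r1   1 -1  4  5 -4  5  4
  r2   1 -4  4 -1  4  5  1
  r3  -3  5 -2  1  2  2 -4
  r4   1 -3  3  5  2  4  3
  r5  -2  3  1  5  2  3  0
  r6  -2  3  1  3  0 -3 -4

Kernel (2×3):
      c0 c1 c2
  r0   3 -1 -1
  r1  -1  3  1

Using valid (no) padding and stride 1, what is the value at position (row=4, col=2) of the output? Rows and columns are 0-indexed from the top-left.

The receptive field on the input at this output position is [3 5 2 / 1 5 2]. Elementwise product with the kernel and sum: 3·3 + 5·-1 + 2·-1 + 1·-1 + 5·3 + 2·1.

18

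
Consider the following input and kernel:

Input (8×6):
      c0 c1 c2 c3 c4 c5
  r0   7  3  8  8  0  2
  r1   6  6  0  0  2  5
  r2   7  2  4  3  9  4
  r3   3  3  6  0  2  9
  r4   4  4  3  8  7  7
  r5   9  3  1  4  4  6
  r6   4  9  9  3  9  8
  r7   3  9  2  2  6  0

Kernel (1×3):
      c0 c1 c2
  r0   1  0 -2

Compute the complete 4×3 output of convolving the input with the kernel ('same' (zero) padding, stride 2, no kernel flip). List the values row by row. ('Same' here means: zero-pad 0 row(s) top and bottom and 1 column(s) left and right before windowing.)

Output[0,0]: The receptive field on the zero-padded input at this output position is [0 7 3]. Elementwise product with the kernel and sum: 0·1 + 3·-2.
Output[0,1]: The receptive field on the zero-padded input at this output position is [3 8 8]. Elementwise product with the kernel and sum: 3·1 + 8·-2.

-6 -13 4
-4 -4 -5
-8 -12 -6
-18 3 -13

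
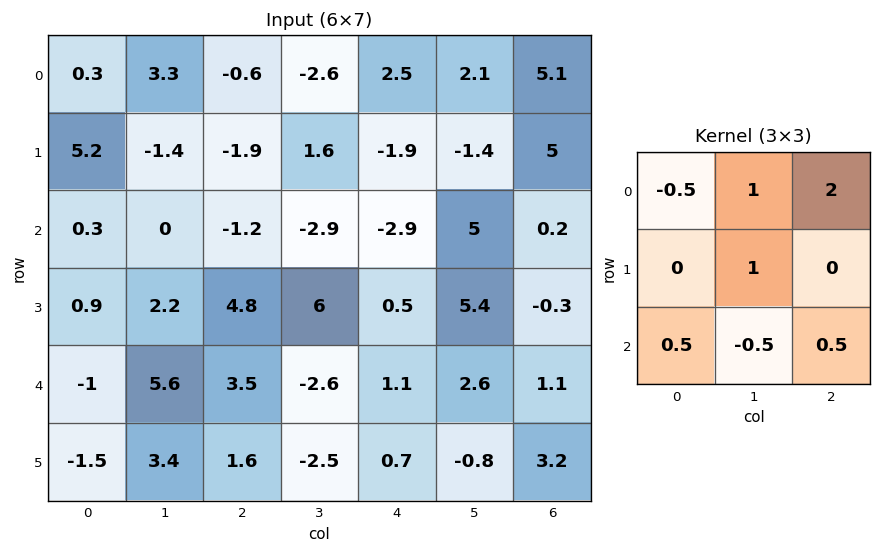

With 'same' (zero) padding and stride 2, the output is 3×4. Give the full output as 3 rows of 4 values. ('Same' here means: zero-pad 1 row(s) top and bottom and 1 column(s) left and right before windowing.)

-3 0.45 3.55 1.9
3.35 2.5 -2.95 8.75
6.75 18.85 7.4 -3.9

Output[0,0]: The receptive field on the zero-padded input at this output position is [0 0 0 / 0 0.3 3.3 / 0 5.2 -1.4]. Elementwise product with the kernel and sum: 0·-0.5 + 0·1 + 0·2 + 0.3·1 + 0·0.5 + 5.2·-0.5 + -1.4·0.5.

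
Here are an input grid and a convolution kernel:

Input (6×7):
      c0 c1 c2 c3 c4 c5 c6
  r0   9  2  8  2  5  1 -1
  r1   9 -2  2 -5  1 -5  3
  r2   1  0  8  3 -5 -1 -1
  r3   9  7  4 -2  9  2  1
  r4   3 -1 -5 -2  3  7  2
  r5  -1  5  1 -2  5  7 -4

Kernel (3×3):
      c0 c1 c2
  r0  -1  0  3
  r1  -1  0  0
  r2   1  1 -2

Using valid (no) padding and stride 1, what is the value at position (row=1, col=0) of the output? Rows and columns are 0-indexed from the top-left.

4

The receptive field on the input at this output position is [9 -2 2 / 1 0 8 / 9 7 4]. Elementwise product with the kernel and sum: 9·-1 + 2·3 + 1·-1 + 9·1 + 7·1 + 4·-2.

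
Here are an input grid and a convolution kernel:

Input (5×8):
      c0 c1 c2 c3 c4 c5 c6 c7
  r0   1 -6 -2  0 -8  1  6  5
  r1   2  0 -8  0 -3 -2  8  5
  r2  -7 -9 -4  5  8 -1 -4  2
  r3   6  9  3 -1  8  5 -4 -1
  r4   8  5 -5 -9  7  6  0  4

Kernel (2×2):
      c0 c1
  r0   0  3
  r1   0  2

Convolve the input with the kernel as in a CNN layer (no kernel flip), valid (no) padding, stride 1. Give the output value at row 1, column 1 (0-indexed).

-32

The receptive field on the input at this output position is [0 -8 / -9 -4]. Elementwise product with the kernel and sum: -8·3 + -4·2.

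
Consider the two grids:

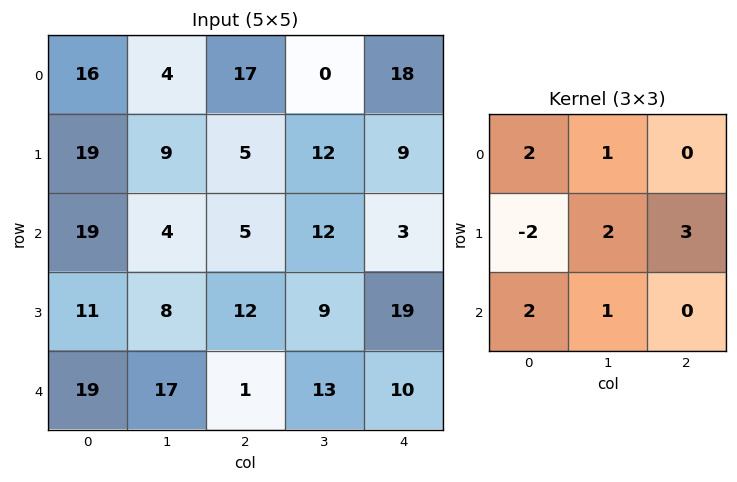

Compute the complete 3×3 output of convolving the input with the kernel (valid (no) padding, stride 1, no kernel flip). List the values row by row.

Output[0,0]: The receptive field on the input at this output position is [16 4 17 / 19 9 5 / 19 4 5]. Elementwise product with the kernel and sum: 16·2 + 4·1 + 19·-2 + 9·2 + 5·3 + 19·2 + 4·1.

73 66 97
62 89 78
127 83 88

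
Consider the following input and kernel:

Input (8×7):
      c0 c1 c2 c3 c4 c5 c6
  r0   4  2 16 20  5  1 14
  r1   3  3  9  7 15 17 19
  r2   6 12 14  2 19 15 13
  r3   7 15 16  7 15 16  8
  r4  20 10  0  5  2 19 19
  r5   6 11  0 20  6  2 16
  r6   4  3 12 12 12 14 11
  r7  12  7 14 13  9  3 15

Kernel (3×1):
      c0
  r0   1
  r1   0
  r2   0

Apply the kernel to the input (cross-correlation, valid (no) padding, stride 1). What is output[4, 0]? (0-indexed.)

20

The receptive field on the input at this output position is [20 / 6 / 4]. Elementwise product with the kernel and sum: 20·1.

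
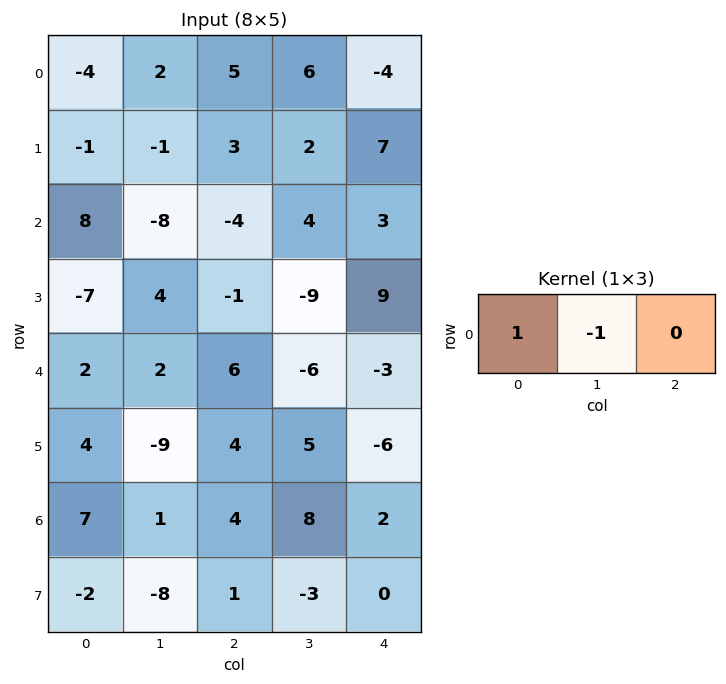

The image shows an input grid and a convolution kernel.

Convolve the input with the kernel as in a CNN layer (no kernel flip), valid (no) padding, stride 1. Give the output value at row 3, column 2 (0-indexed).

8

The receptive field on the input at this output position is [-1 -9 9]. Elementwise product with the kernel and sum: -1·1 + -9·-1.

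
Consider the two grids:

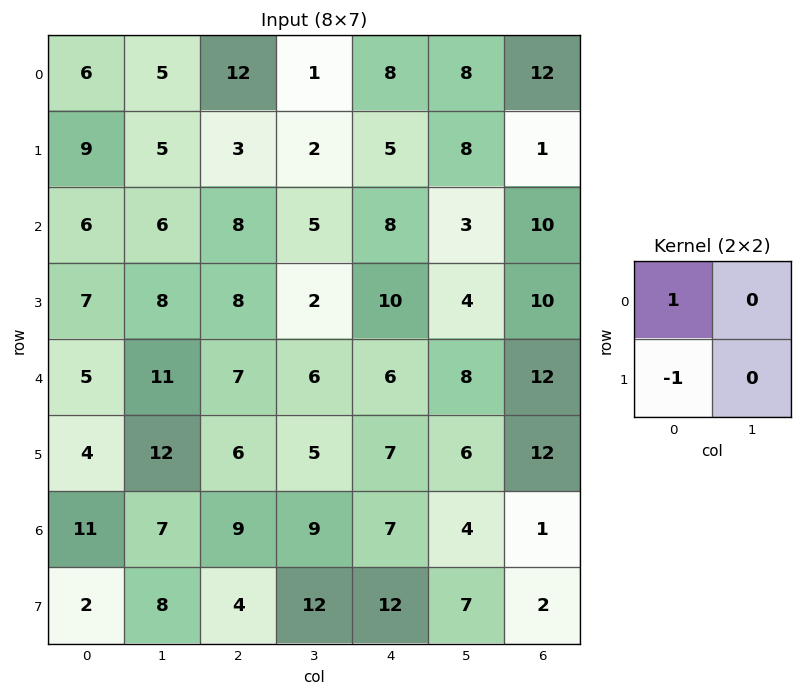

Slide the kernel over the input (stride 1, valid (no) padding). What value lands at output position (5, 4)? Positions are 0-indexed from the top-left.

The receptive field on the input at this output position is [7 6 / 7 4]. Elementwise product with the kernel and sum: 7·1 + 7·-1.

0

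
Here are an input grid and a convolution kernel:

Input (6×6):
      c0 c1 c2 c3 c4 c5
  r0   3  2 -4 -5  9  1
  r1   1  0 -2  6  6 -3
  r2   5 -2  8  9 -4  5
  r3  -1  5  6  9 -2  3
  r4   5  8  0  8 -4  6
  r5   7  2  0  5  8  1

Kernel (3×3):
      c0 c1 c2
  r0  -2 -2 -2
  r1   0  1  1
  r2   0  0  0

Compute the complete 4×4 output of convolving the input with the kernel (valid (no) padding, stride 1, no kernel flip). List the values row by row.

-4 18 12 -7
8 9 -15 -17
-11 -15 -19 -19
-12 -32 -22 -18

Output[0,0]: The receptive field on the input at this output position is [3 2 -4 / 1 0 -2 / 5 -2 8]. Elementwise product with the kernel and sum: 3·-2 + 2·-2 + -4·-2 + 0·1 + -2·1.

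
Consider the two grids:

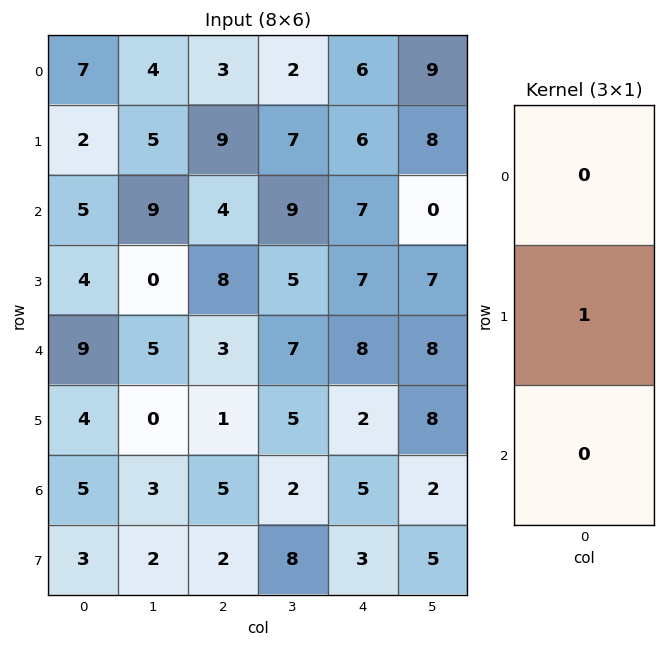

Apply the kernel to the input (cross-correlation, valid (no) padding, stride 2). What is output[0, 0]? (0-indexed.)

The receptive field on the input at this output position is [7 / 2 / 5]. Elementwise product with the kernel and sum: 2·1.

2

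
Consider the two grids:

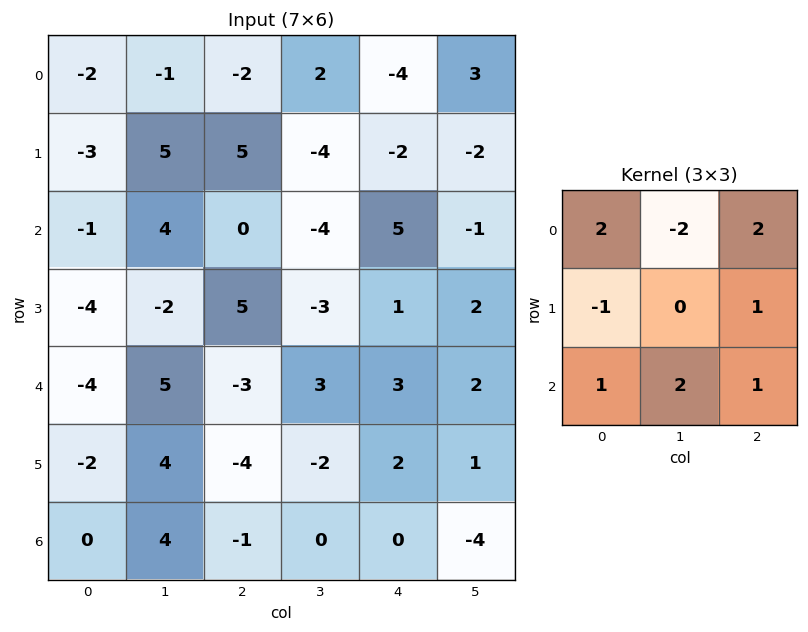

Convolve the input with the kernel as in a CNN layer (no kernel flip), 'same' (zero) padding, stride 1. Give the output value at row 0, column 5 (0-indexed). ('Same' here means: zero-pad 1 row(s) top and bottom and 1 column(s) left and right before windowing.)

The receptive field on the zero-padded input at this output position is [0 0 0 / -4 3 0 / -2 -2 0]. Elementwise product with the kernel and sum: 0·2 + 0·-2 + 0·2 + -4·-1 + 0·1 + -2·1 + -2·2 + 0·1.

-2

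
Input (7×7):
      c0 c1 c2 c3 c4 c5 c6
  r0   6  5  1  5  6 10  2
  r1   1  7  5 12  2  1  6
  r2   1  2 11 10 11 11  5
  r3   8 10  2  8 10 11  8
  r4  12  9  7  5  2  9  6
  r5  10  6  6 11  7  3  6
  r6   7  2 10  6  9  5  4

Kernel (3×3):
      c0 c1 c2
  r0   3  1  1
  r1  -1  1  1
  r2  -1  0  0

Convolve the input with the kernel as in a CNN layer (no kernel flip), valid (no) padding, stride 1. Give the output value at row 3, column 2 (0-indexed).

18

The receptive field on the input at this output position is [2 8 10 / 7 5 2 / 6 11 7]. Elementwise product with the kernel and sum: 2·3 + 8·1 + 10·1 + 7·-1 + 5·1 + 2·1 + 6·-1.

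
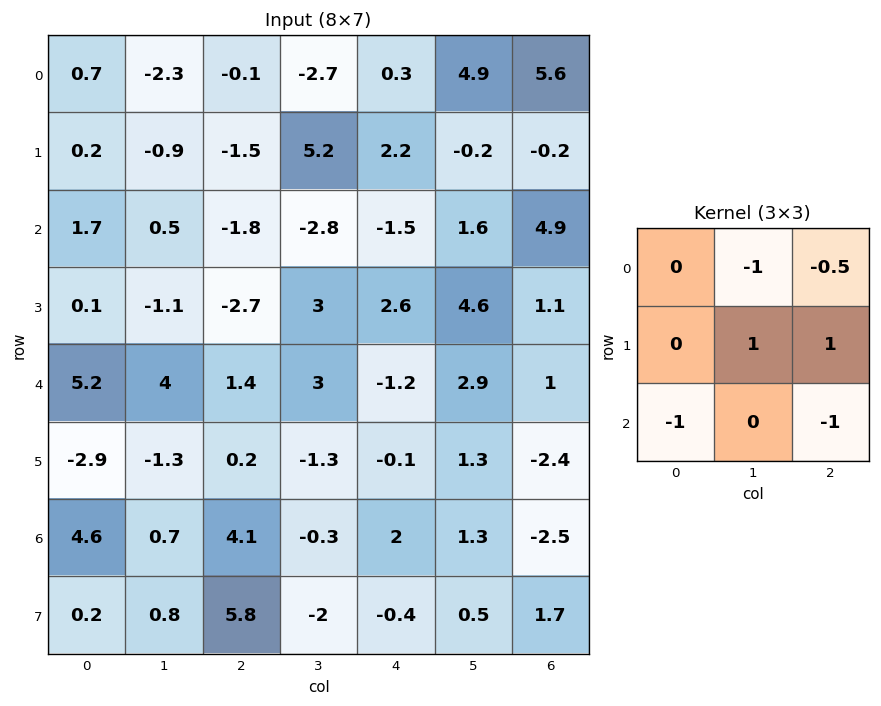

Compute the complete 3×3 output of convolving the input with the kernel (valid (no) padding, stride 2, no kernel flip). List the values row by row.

0.05 13.25 -11.5
-10 8.95 1.85
-14.5 -9.9 -4

Output[0,0]: The receptive field on the input at this output position is [0.7 -2.3 -0.1 / 0.2 -0.9 -1.5 / 1.7 0.5 -1.8]. Elementwise product with the kernel and sum: -2.3·-1 + -0.1·-0.5 + -0.9·1 + -1.5·1 + 1.7·-1 + -1.8·-1.
Output[0,1]: The receptive field on the input at this output position is [-0.1 -2.7 0.3 / -1.5 5.2 2.2 / -1.8 -2.8 -1.5]. Elementwise product with the kernel and sum: -2.7·-1 + 0.3·-0.5 + 5.2·1 + 2.2·1 + -1.8·-1 + -1.5·-1.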